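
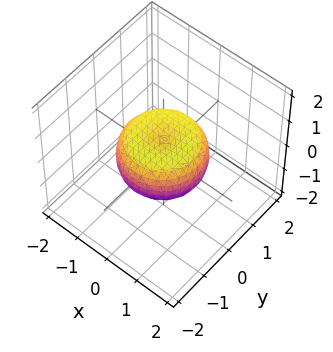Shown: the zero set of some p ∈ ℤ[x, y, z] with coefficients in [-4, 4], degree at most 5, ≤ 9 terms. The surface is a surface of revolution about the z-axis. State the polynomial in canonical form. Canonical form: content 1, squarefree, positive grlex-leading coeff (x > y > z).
2*x^4 + 4*x^2*y^2 + 2*y^4 - 2*x^2 - 2*y^2 + 3*z^2 - 1

(a) Degree: no degree-3 surface has this shape, so deg p = 4.
(b) Symmetry: every cross-section ⟂ z is a circle, so x, y appear only via x² + y².
(c) Observable constraints: a circular section at z = 0 has radius between 1 and 2.
(d) Fitting integer coefficients to these (and the overall shape) gives p.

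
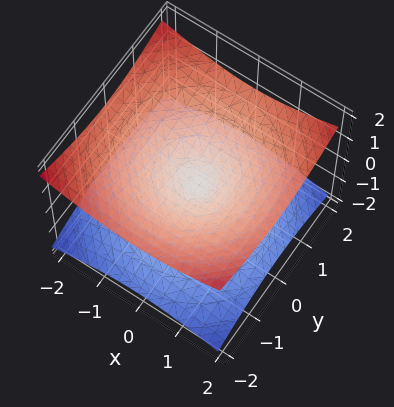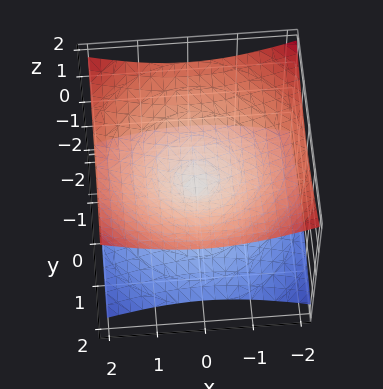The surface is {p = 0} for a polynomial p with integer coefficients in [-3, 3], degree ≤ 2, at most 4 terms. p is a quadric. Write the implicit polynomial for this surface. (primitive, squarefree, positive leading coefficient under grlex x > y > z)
deg p = 2.
Symmetries: mirror symmetry z ↦ −z ⇒ only even powers of z; the surface is invariant under rotation about z: p = q(x² + y², z).
Reading off the gridlines: it crosses the z-axis at the gridline z = 0; it meets the y-axis at y = 0 (among the integer gridlines); it meets the x-axis at x = 0 (among the integer gridlines); a circular section at z = -1 has radius between 1 and 2.
These observations pin down the coefficients.

x^2 + y^2 - 3*z^2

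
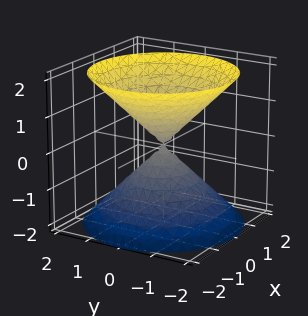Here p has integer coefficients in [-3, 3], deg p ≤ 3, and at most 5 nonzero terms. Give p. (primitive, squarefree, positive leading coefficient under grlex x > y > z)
(a) I count 2 distinct pieces. They look like related sheets of one shape, so recover p as a whole.
(b) Degree: a double cone through the origin; a quadric, so deg p = 2.
(c) Symmetries: the z ↦ −z reflection is a symmetry, so z appears only in even powers; rotational symmetry about the z-axis ⇒ p depends on x, y only through x² + y².
(d) From the visible intercepts: one y-axis crossing is at y = 0; it meets the x-axis at x = 0 (among the integer gridlines); one z-axis crossing is at z = 0.
(e) Solving for integer coefficients yields p as stated.

x^2 + y^2 - z^2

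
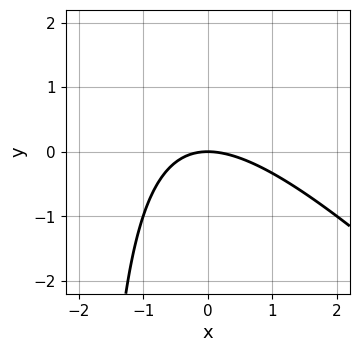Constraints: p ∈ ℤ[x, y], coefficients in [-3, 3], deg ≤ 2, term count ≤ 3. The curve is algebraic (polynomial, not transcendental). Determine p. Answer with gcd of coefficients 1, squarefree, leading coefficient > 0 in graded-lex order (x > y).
1. Degree: a generic line meets the curve in up to 2 points, so deg p = 2.
2. Reading off the gridlines: it crosses the y-axis at the gridline y = 0; it meets the x-axis at x = 0 (among the integer gridlines).
3. These observations pin down the coefficients.

x^2 + x*y + 2*y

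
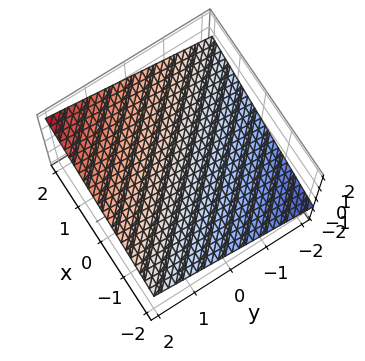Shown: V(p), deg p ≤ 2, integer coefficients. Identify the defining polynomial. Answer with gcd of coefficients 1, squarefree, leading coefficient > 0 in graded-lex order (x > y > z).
x + y - 3*z + 2

First, the degree is 1 — every cross-section is a straight line — this is a plane.
Next, reading off the gridlines: it crosses the y-axis at the gridline y = -2; one x-axis crossing is at x = -2.
Finally, putting this together gives p.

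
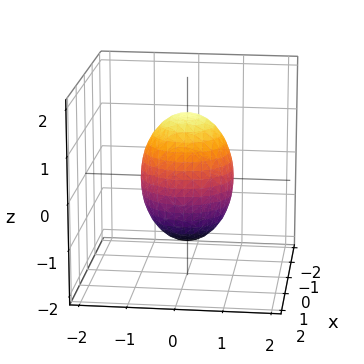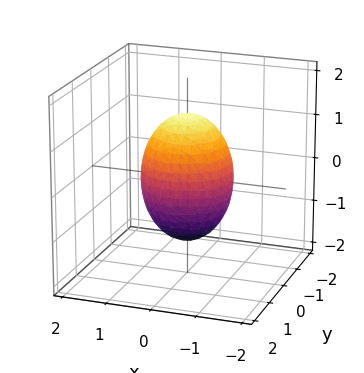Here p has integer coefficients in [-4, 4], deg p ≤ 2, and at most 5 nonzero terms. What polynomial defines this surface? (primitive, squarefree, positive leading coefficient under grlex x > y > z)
Degree: a closed, bounded, convex surface; a quadric, so deg p = 2.
By symmetry, the z-axis is an axis of rotation, so x and y enter only as x² + y²; it's symmetric under z → −z, forcing even powers of z.
Observable constraints: the y-axis gridline crossings are at y ∈ {-1, 1}; among the integer gridlines, it crosses the x-axis at x ∈ {-1, 1}.
Together with the visible shape, these determine p as stated.

2*x^2 + 2*y^2 + z^2 - 2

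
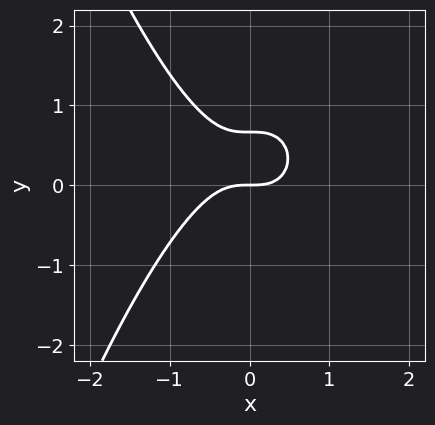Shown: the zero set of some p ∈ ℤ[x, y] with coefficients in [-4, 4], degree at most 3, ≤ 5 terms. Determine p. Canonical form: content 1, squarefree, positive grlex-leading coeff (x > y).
3*x^3 + 3*y^2 - 2*y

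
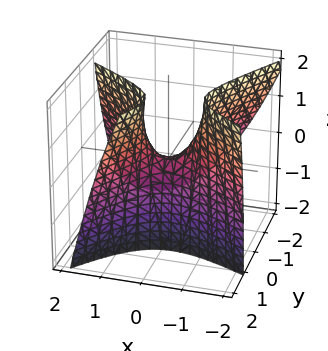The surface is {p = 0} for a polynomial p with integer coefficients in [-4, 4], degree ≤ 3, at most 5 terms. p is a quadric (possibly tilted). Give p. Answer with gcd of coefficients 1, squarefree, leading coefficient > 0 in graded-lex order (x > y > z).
(a) deg p = 2. No degree-1 surface has this shape.
(b) From the axis intercepts and sections: it crosses the x-axis at the gridline x = 0; it crosses the z-axis at the gridline z = 0; one y-axis crossing is at y = 0.
(c) Matching integer coefficients to the picture gives p.

3*x^2 + 3*x*y - 3*y^2 + 3*y*z - 2*z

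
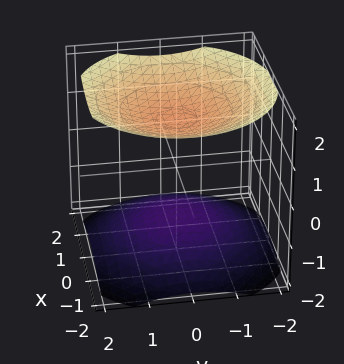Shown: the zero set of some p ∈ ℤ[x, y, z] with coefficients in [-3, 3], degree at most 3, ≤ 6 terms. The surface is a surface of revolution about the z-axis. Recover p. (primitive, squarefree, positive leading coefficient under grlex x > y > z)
1. I count 2 distinct pieces. Treating them together as one polynomial.
2. deg p = 2. The shape is more complex than any degree-1 surface.
3. Symmetries: rotational symmetry about the z-axis ⇒ p depends on x, y only through x² + y².
4. Checking where it meets the axes: no y-intercept at any integer in the box; no x-intercept at any integer in the box.
5. Solving for integer coefficients yields p as stated.

x^2 + y^2 - 2*z^2 + 3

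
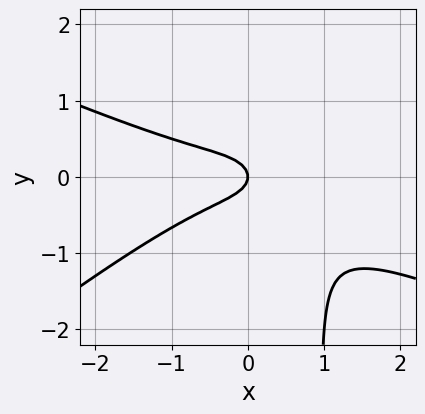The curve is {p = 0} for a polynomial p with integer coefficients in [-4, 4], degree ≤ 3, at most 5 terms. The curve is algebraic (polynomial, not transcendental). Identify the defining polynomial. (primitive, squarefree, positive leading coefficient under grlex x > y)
deg p = 3. A generic line meets the curve in up to 3 points.
Against the integer gridlines: one x-axis crossing is at x = 0; one y-axis crossing is at y = 0.
Putting this together gives p.

x^3 + x^2*y - 3*x*y^2 + 3*y^2 + x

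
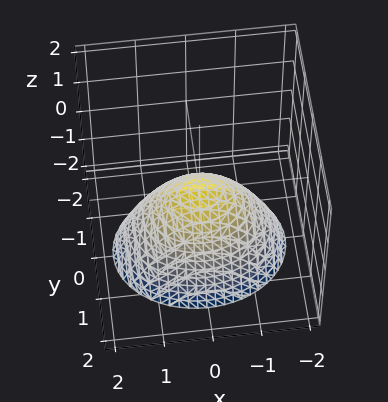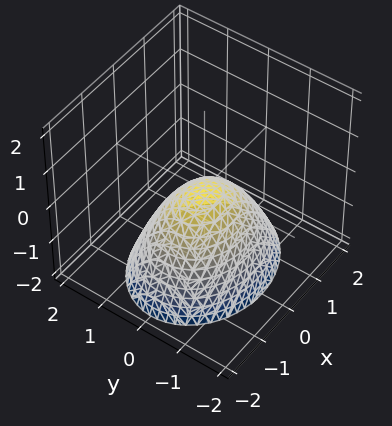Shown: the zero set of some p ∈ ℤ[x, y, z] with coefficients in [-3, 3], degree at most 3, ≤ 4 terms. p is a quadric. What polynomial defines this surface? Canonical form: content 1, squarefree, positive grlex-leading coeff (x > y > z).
2*x^2 + 3*y^2 + 3*z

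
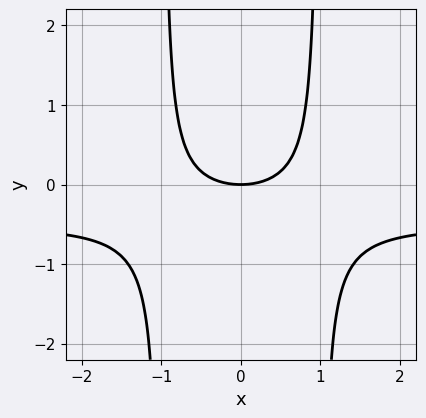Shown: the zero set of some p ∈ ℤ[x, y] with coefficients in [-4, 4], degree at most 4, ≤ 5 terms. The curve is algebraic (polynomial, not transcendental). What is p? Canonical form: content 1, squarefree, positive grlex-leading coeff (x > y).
Degree: a generic line meets the curve in up to 3 points, so deg p = 3.
Symmetries: it's symmetric under x → −x, forcing even powers of x.
Observable constraints: one x-axis crossing is at x = 0; it meets the y-axis at y = 0 (among the integer gridlines).
Together with the visible shape, these determine p as stated.

2*x^2*y + x^2 - 2*y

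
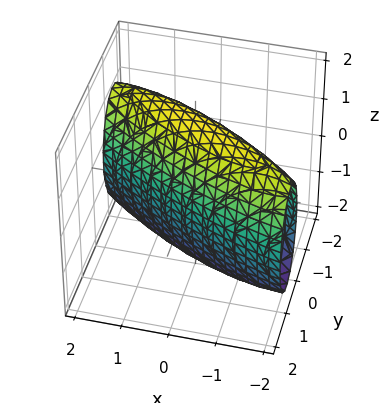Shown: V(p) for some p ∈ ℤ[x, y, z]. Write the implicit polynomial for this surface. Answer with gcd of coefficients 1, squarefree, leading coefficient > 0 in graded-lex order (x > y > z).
1. Degree: a generic line meets the surface in up to 2 points, so deg p = 2.
2. Against the integer gridlines: the y-axis gridline crossings are at y ∈ {-1, 1}.
3. These observations pin down the coefficients.

x^2 + 3*x*y + 3*y^2 + z^2 - 3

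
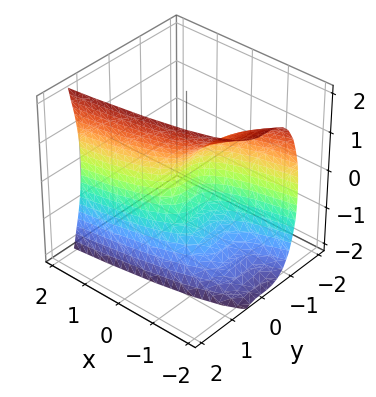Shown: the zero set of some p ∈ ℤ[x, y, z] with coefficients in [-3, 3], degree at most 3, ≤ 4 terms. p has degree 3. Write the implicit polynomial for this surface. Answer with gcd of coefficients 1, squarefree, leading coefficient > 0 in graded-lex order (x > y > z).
3*y^3 - z^2 - 2*x

(a) The degree is 3 — no degree-2 surface has this shape.
(b) Against the integer gridlines: it meets the x-axis at x = 0 (among the integer gridlines); one y-axis crossing is at y = 0.
(c) Matching integer coefficients to the picture gives p.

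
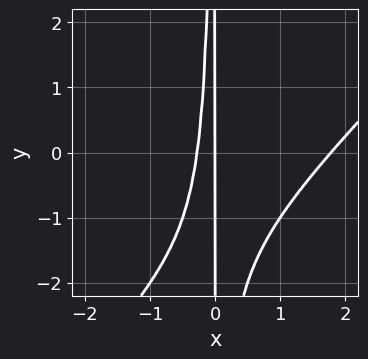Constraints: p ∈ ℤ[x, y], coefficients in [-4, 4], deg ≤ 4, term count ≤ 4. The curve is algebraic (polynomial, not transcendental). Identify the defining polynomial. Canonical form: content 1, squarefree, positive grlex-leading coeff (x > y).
2*x^3 - 2*x^2*y - 3*x^2 - x

1. Degree: a generic line meets the curve in up to 3 points, so deg p = 3.
2. Checking where it meets the axes: it meets the x-axis at x = 0 (among the integer gridlines); every point of the y-axis in the box is on the curve.
3. Solving for integer coefficients yields p as stated.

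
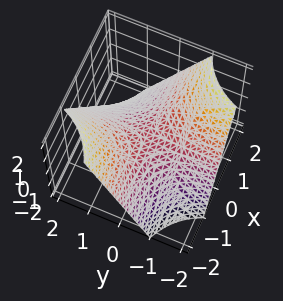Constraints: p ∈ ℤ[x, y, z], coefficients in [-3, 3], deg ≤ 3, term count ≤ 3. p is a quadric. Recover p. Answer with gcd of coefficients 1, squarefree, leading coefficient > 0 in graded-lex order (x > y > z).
x*y + z

First, deg p = 2.
Next, from the axis intercepts and sections: every point of the x-axis in the box is on the surface; the visible y-axis segment lies entirely on the surface.
Finally, the integer polynomial consistent with all of this is the stated p.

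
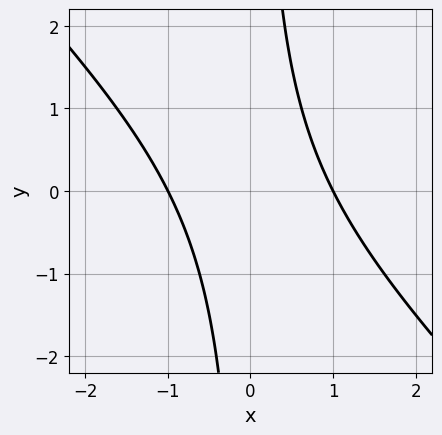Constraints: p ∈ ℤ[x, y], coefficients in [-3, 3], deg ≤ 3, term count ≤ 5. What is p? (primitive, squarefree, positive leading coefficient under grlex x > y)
x^2 + x*y - 1

deg p = 2.
From the axis intercepts and sections: among the integer gridlines, it crosses the x-axis at x ∈ {-1, 1}; it misses every integer gridline on the y-axis.
Together with the visible shape, these determine p as stated.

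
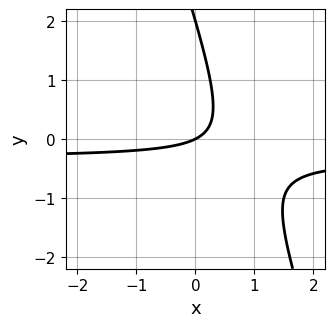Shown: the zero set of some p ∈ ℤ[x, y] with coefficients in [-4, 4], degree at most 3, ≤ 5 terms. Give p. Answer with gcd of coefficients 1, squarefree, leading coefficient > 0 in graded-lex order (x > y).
3*x*y + y^2 + x - 2*y

(a) Degree: a generic line meets the curve in up to 2 points, so deg p = 2.
(b) Reading off the gridlines: it crosses the x-axis at the gridline x = 0; among the integer gridlines, it crosses the y-axis at y ∈ {0, 2}.
(c) Solving for integer coefficients yields p as stated.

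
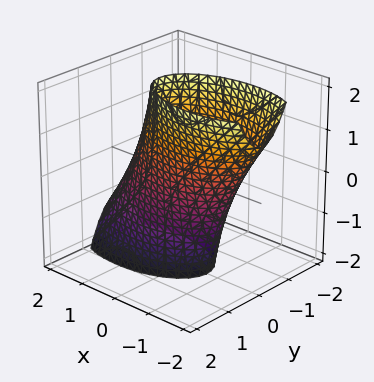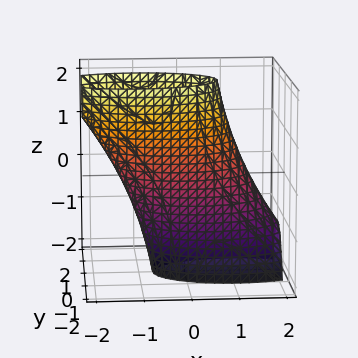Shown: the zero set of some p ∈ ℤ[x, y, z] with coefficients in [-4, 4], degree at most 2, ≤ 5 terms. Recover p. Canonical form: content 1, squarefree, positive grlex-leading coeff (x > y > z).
First, the degree is 2 — a generic line meets the surface in up to 2 points.
Then, checking where it meets the axes: no z-intercept at any integer in the box.
Finally, solving for integer coefficients yields p as stated.

x^2 + x*z + 3*y^2 - 2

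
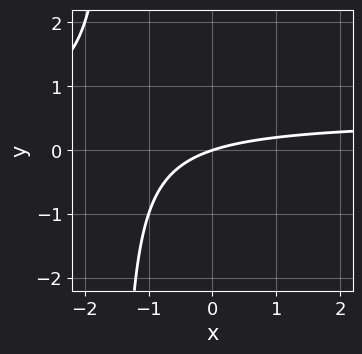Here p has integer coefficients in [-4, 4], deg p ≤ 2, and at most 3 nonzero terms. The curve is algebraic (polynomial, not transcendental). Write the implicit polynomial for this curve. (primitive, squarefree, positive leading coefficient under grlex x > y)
(a) Degree: the shape is more complex than any degree-1 curve, so deg p = 2.
(b) Observable constraints: it meets the y-axis at y = 0 (among the integer gridlines); one x-axis crossing is at x = 0.
(c) These observations pin down the coefficients.

2*x*y - x + 3*y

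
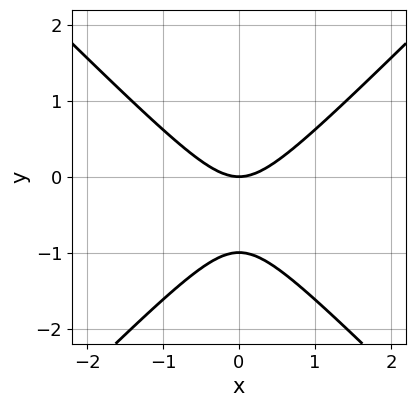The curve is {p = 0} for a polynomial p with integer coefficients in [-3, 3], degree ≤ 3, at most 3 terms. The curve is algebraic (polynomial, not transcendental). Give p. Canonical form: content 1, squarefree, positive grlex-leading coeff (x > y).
x^2 - y^2 - y

(a) The degree is 2 — a generic line meets the curve in up to 2 points.
(b) Symmetries: it's symmetric under x → −x, forcing even powers of x.
(c) Observable constraints: the y-axis gridline crossings are at y ∈ {-1, 0}; it crosses the x-axis at the gridline x = 0.
(d) Fitting integer coefficients to these (and the overall shape) gives p.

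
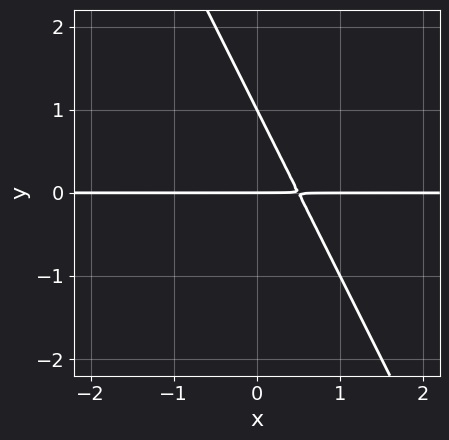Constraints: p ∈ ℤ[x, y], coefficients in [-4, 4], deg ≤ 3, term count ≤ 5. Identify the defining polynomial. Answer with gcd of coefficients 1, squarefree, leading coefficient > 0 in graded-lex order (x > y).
2*x*y + y^2 - y

Degree: no degree-1 curve has this shape, so deg p = 2.
Checking where it meets the axes: among the integer gridlines, it crosses the y-axis at y ∈ {0, 1}; every point of the x-axis in the box is on the curve.
Putting this together gives p.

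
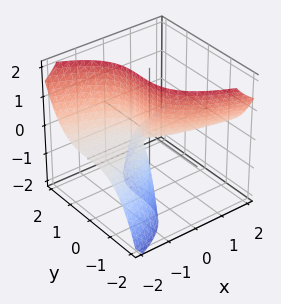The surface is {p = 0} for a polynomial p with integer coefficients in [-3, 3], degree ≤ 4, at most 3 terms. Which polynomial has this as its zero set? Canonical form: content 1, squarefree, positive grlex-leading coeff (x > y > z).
y^3 + 3*x*z + z

Degree: no degree-2 surface has this shape, so deg p = 3.
Observable constraints: every point of the x-axis in the box is on the surface; it crosses the y-axis at the gridline y = 0.
Matching integer coefficients to the picture gives p.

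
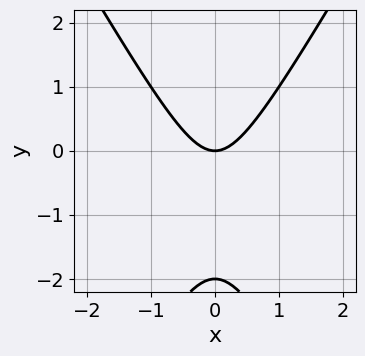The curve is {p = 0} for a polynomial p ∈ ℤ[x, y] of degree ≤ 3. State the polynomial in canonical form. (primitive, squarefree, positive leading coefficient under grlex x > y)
3*x^2 - y^2 - 2*y

1. The degree is 2 — the shape is more complex than any degree-1 curve.
2. Symmetries: the x ↦ −x reflection is a symmetry, so x appears only in even powers.
3. Against the integer gridlines: the y-axis gridline crossings are at y ∈ {-2, 0}; it meets the x-axis at x = 0 (among the integer gridlines).
4. The integer polynomial consistent with all of this is the stated p.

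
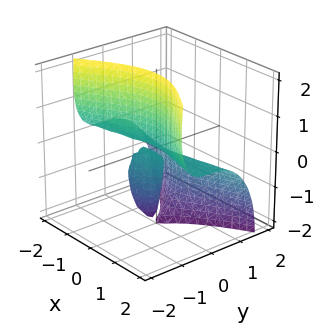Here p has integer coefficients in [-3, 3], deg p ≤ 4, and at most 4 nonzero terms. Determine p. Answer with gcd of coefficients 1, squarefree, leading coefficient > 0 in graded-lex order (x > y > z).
x^2*z + 2*y^3 + y*z^2 + 2*y*z

First, the picture has 2 separate pieces. Treating them together as one polynomial.
Next, deg p = 3. A generic line meets the surface in up to 3 points.
Then, checking where it meets the axes: it crosses the y-axis at the gridline y = 0; every point of the x-axis in the box is on the surface; every point of the z-axis in the box is on the surface.
Finally, the integer polynomial consistent with all of this is the stated p.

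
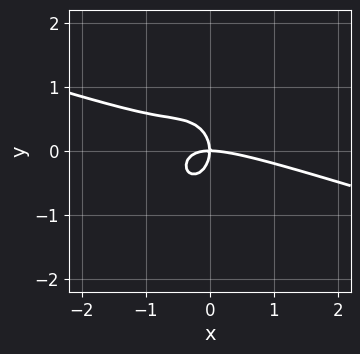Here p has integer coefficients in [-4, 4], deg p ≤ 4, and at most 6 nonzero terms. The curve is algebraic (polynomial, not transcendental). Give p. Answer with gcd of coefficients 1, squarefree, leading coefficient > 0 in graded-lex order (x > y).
Degree: no degree-2 curve has this shape, so deg p = 3.
Against the integer gridlines: it meets the y-axis at y = 0 (among the integer gridlines); it meets the x-axis at x = 0 (among the integer gridlines).
The integer polynomial consistent with all of this is the stated p.

x^3 + 3*x^2*y + 2*y^3 + 2*x*y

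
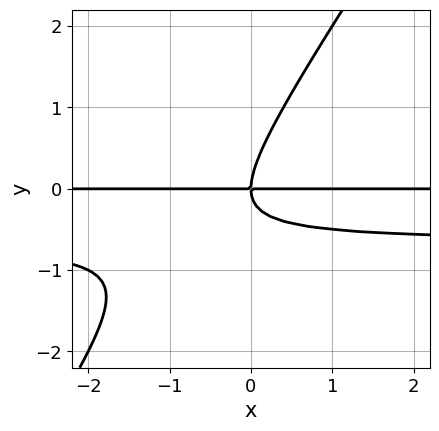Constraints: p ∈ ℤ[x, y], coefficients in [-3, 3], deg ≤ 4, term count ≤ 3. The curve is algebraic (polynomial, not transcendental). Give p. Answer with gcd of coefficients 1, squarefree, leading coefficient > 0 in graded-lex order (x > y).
3*x*y^2 - 2*y^3 + 2*x*y

First, degree: the shape is more complex than any degree-2 curve, so deg p = 3.
Next, from the visible intercepts: every point of the x-axis in the box is on the curve; one y-axis crossing is at y = 0.
Finally, fitting integer coefficients to these (and the overall shape) gives p.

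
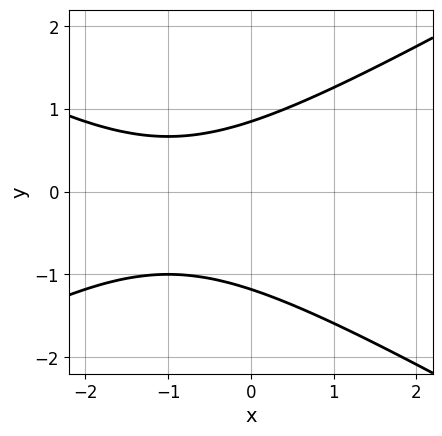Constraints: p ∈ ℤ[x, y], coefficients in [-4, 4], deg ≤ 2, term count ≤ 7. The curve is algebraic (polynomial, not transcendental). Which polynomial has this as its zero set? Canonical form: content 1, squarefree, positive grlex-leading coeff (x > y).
1. Degree: a generic line meets the curve in up to 2 points, so deg p = 2.
2. From the visible intercepts: the curve avoids every integer x-axis point in the box.
3. Matching integer coefficients to the picture gives p.

x^2 - 3*y^2 + 2*x - y + 3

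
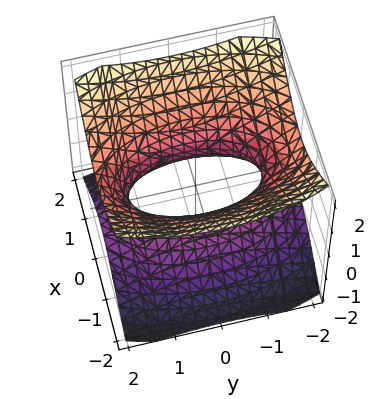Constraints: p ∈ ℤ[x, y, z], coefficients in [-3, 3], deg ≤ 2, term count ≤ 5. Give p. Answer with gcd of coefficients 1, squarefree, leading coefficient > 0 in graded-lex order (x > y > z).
Degree: one connected sheet with a waist; a quadric, so deg p = 2.
Symmetries: it's symmetric under z → −z, forcing even powers of z; it's symmetric under x → −x, forcing even powers of x; the y ↦ −y reflection is a symmetry, so y appears only in even powers.
From the visible intercepts: no z-intercept at any integer in the box.
Fitting integer coefficients to these (and the overall shape) gives p.

3*x^2 + y^2 - 3*z^2 - 2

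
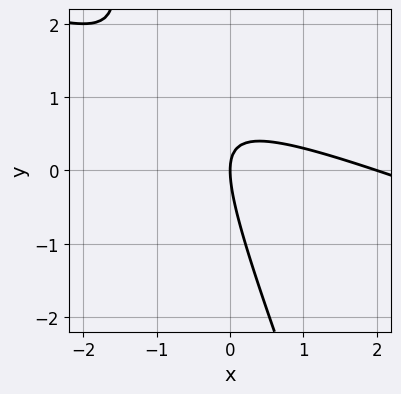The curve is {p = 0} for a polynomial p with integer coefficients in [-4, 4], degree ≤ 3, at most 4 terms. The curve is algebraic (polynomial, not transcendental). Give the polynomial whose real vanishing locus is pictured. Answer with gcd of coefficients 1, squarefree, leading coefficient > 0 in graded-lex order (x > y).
x^2 + 3*x*y + y^2 - 2*x

First, deg p = 2. The shape is more complex than any degree-1 curve.
Then, checking where it meets the axes: the x-axis gridline crossings are at x ∈ {0, 2}; it crosses the y-axis at the gridline y = 0.
Finally, together with the visible shape, these determine p as stated.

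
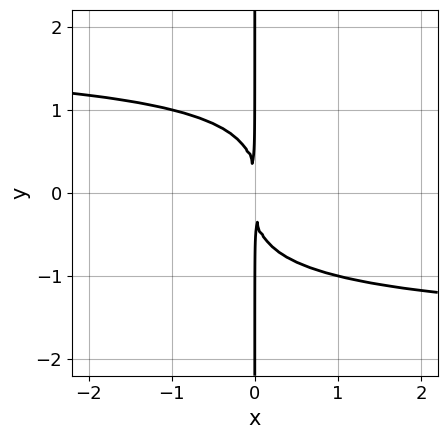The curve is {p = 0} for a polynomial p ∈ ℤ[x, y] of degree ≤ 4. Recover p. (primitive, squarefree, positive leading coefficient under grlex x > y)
x^2*y^2 - 2*x*y^3 - 3*x^2

(a) deg p = 4.
(b) Checking where it meets the axes: every point of the y-axis in the box is on the curve.
(c) These observations pin down the coefficients.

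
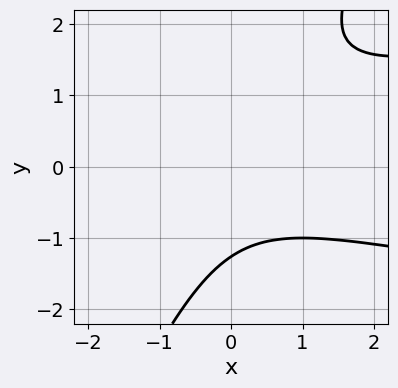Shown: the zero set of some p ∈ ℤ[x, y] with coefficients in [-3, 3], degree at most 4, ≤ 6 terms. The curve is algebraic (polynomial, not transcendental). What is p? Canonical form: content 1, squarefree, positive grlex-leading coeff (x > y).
2*x*y^2 - y^3 - x^2 - 2

1. Degree: no degree-2 curve has this shape, so deg p = 3.
2. Checking where it meets the axes: no x-intercept at any integer in the box.
3. Putting this together gives p.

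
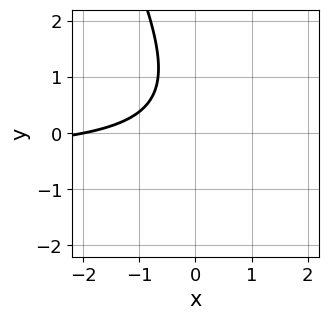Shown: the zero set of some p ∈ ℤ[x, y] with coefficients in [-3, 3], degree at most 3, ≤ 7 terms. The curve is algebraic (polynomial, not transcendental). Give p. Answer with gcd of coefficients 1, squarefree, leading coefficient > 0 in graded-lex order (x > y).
2*x*y + y^2 + x - y + 2

1. deg p = 2. No degree-1 curve has this shape.
2. Observable constraints: it meets the x-axis at x = -2 (among the integer gridlines); no y-intercept at any integer in the box.
3. Solving for integer coefficients yields p as stated.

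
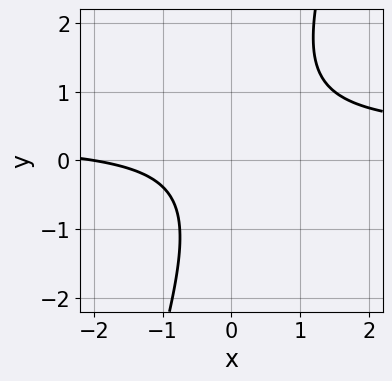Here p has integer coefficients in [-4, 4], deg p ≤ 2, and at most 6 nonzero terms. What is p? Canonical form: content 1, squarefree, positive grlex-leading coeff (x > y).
(a) deg p = 2. No degree-1 curve has this shape.
(b) From the axis intercepts and sections: the curve avoids every integer y-axis point in the box; it crosses the x-axis at the gridline x = -2.
(c) Together with the visible shape, these determine p as stated.

3*x*y - y^2 - x - 2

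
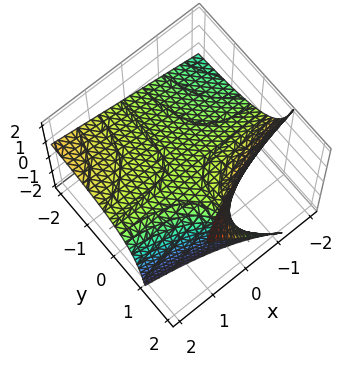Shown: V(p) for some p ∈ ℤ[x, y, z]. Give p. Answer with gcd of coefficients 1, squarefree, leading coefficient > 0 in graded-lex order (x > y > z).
x*y - 2*y*z + 3*z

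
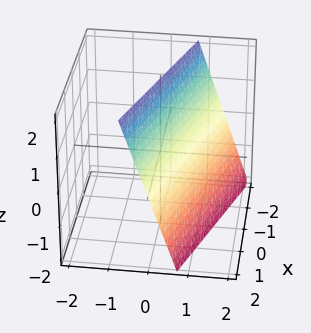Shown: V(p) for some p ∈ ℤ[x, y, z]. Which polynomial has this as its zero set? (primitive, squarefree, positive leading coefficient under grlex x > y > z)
(a) Degree: the surface is flat (a plane), so deg p = 1.
(b) Observable constraints: it meets the z-axis at z = 2 (among the integer gridlines); it crosses the x-axis at the gridline x = 2.
(c) Assembling these constraints gives the stated polynomial.

x + 3*y + z - 2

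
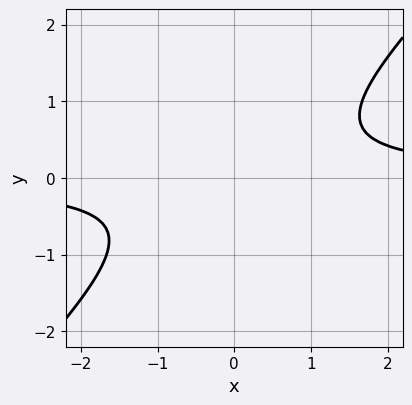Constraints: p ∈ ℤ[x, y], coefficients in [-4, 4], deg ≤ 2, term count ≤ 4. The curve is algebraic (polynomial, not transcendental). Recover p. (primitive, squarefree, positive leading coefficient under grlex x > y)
3*x*y - 3*y^2 - 2

Degree: a generic line meets the curve in up to 2 points, so deg p = 2.
From the visible intercepts: it misses every integer gridline on the y-axis; the curve avoids every integer x-axis point in the box.
Putting this together gives p.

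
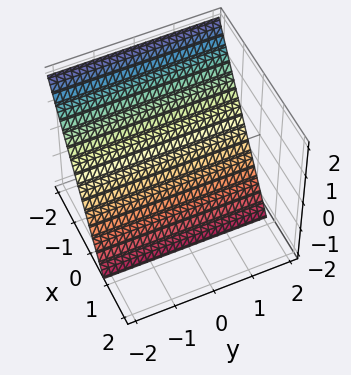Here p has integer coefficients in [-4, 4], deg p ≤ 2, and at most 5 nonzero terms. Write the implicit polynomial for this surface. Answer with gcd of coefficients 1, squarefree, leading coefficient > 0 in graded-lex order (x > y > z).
1. Degree: the surface is flat (a plane), so deg p = 1.
2. Reading off the gridlines: one z-axis crossing is at z = -1; it misses every integer gridline on the y-axis.
3. Matching integer coefficients to the picture gives p.

3*x + 2*z + 2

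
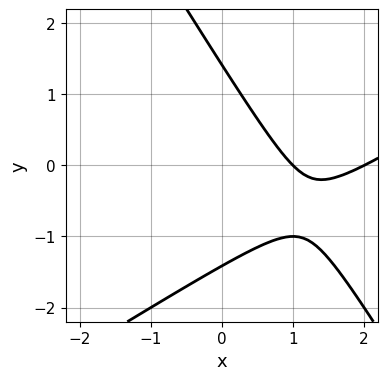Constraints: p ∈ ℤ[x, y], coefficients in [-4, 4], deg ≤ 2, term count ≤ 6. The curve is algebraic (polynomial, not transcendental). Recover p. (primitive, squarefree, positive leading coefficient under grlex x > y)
x^2 - x*y - y^2 - 3*x + 2

(a) The degree is 2 — a generic line meets the curve in up to 2 points.
(b) From the visible intercepts: among the integer gridlines, it crosses the x-axis at x ∈ {1, 2}.
(c) These observations pin down the coefficients.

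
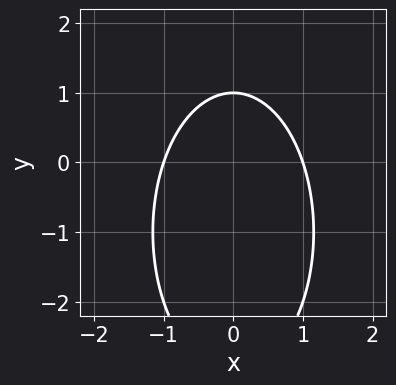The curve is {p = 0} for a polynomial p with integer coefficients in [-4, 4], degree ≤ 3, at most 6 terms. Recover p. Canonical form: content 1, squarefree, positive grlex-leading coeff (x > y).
3*x^2 + y^2 + 2*y - 3

deg p = 2. No degree-1 curve has this shape.
Symmetries: it's symmetric under x → −x, forcing even powers of x.
Reading off the gridlines: it meets the y-axis at y = 1 (among the integer gridlines); among the integer gridlines, it crosses the x-axis at x ∈ {-1, 1}.
Putting this together gives p.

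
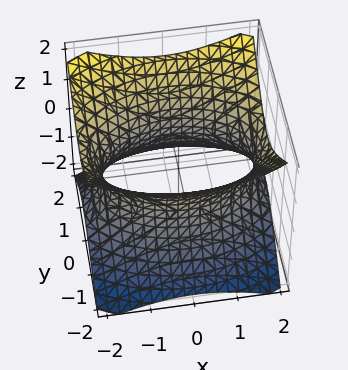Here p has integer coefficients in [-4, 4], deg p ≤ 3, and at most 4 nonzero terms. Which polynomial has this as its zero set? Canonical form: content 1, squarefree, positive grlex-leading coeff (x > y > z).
x^2 + 2*y^2 - 2*z^2 - 3

First, deg p = 2. One connected sheet with a waist; a quadric.
Then, symmetries: mirror symmetry y ↦ −y ⇒ only even powers of y; the x ↦ −x reflection is a symmetry, so x appears only in even powers; it's symmetric under z → −z, forcing even powers of z.
Then, from the axis intercepts and sections: no z-intercept at any integer in the box.
Finally, the integer polynomial consistent with all of this is the stated p.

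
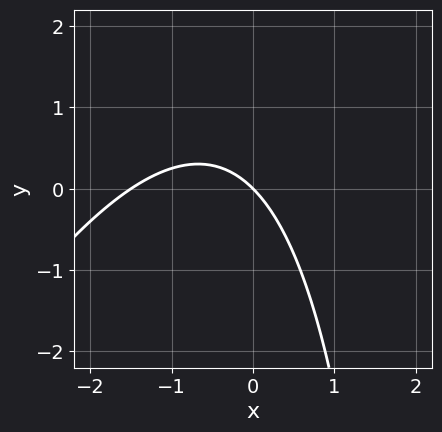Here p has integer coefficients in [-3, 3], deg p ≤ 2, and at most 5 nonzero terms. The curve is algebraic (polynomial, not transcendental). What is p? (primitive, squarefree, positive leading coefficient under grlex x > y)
(a) The degree is 2 — a generic line meets the curve in up to 2 points.
(b) Checking where it meets the axes: one x-axis crossing is at x = 0; one y-axis crossing is at y = 0.
(c) Putting this together gives p.

2*x^2 - x*y + 3*x + 3*y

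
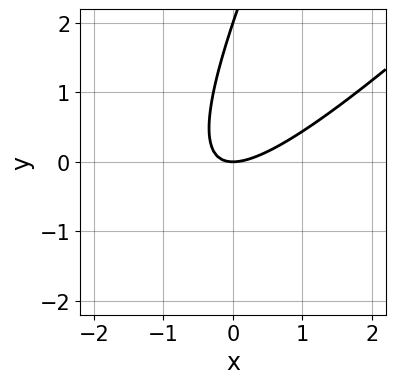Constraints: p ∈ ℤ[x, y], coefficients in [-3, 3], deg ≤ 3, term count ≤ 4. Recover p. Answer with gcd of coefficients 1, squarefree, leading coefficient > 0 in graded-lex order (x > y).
2*x^2 - 3*x*y + y^2 - 2*y

The degree is 2 — a generic line meets the curve in up to 2 points.
Checking where it meets the axes: it meets the x-axis at x = 0 (among the integer gridlines); the y-axis gridline crossings are at y ∈ {0, 2}.
Putting this together gives p.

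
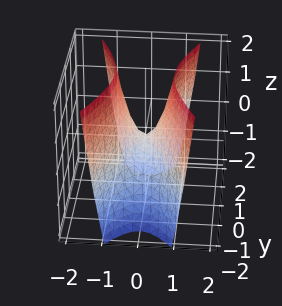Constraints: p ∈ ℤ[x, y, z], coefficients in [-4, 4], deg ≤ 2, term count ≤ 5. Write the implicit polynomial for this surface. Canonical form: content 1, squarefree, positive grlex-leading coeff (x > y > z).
3*x^2 - y^2 - z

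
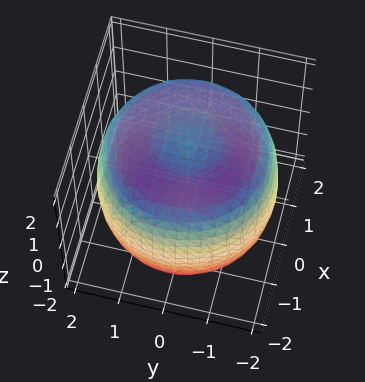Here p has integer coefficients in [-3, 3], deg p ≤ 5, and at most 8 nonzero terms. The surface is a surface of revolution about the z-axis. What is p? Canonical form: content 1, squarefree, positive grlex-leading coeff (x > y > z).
1. Degree: the shape is more complex than any degree-3 surface, so deg p = 4.
2. Symmetries: rotational symmetry about the z-axis ⇒ p depends on x, y only through x² + y².
3. Checking where it meets the axes: a circular section at z = 0 has radius between 1 and 2.
4. Together with the visible shape, these determine p as stated.

x^4 + 2*x^2*y^2 + y^4 - 3*x^2 - 3*y^2 + 2*z^2 - 3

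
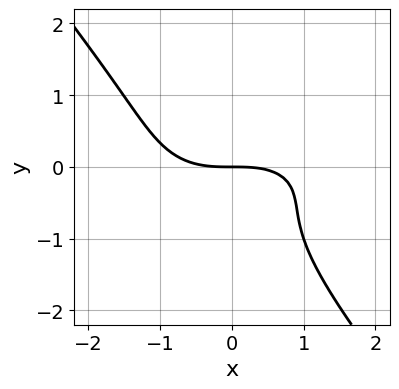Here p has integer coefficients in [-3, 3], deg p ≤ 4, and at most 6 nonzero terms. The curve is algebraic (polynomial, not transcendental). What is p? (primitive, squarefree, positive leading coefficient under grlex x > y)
1. The degree is 3 — the shape is more complex than any degree-2 curve.
2. Reading off the gridlines: it crosses the y-axis at the gridline y = 0; it meets the x-axis at x = 0 (among the integer gridlines).
3. Together with the visible shape, these determine p as stated.

x^3 + 3*x*y^2 + 3*y^3 + 2*y^2 + 3*y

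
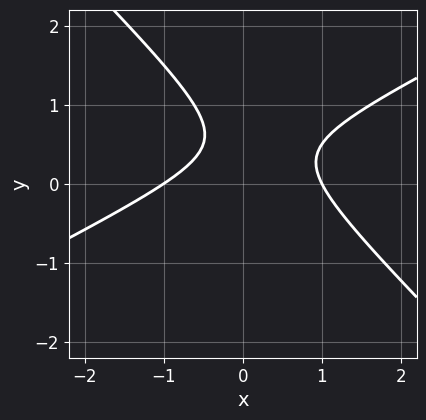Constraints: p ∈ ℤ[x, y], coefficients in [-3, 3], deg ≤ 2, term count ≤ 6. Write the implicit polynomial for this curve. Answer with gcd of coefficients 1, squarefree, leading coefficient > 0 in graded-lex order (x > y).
x^2 - x*y - 2*y^2 + 2*y - 1

deg p = 2. A generic line meets the curve in up to 2 points.
Against the integer gridlines: among the integer gridlines, it crosses the x-axis at x ∈ {-1, 1}; it misses every integer gridline on the y-axis.
Matching integer coefficients to the picture gives p.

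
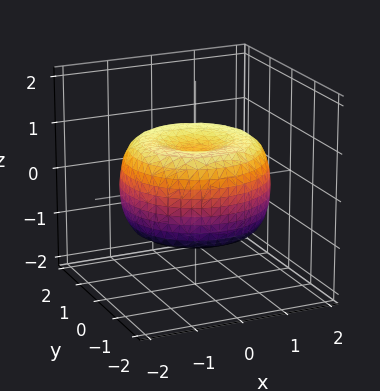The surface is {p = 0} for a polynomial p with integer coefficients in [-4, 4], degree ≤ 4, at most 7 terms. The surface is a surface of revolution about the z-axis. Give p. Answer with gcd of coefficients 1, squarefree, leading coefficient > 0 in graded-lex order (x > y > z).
x^4 + 2*x^2*y^2 + y^4 - 2*x^2 - 2*y^2 + 2*z^2 - 1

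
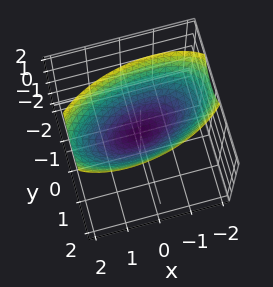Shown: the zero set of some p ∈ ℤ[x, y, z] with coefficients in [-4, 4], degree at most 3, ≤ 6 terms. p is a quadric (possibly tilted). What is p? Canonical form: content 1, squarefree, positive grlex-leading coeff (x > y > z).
First, degree: the shape is more complex than any degree-1 surface, so deg p = 2.
Then, from the visible intercepts: it crosses the y-axis at the gridline y = 0; one z-axis crossing is at z = 0; it meets the x-axis at x = 0 (among the integer gridlines).
Finally, these observations pin down the coefficients.

x^2 - x*y + 3*y^2 - 3*z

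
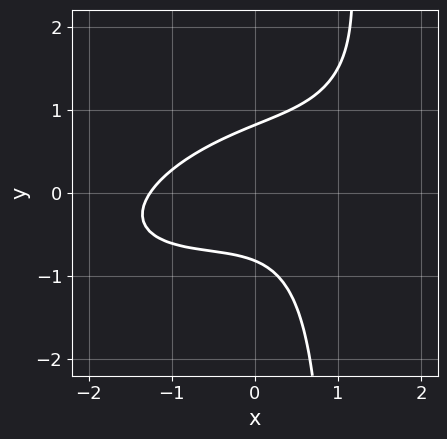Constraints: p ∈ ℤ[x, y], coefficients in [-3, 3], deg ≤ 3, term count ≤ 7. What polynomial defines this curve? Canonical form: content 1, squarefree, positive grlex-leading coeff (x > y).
First, deg p = 3.
Finally, putting this together gives p.

x^3 - 2*x^2*y + 3*x*y^2 - 3*y^2 + 2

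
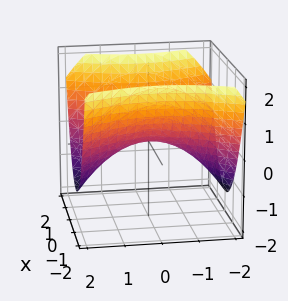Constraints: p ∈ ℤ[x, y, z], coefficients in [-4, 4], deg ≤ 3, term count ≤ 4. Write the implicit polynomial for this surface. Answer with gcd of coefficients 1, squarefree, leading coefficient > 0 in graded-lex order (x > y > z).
1. deg p = 2. A hyperbolic paraboloid; a quadric.
2. Symmetries: the x ↦ −x reflection is a symmetry, so x appears only in even powers; the y ↦ −y reflection is a symmetry, so y appears only in even powers.
3. Reading off the gridlines: it crosses the y-axis at the gridline y = 0; it meets the x-axis at x = 0 (among the integer gridlines).
4. These observations pin down the coefficients.

2*x^2 - y^2 - 3*z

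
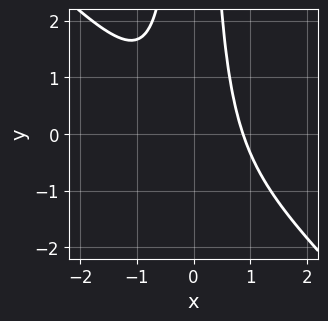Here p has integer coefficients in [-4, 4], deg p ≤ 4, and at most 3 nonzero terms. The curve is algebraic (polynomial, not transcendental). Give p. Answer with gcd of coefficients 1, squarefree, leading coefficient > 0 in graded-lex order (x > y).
3*x^3 + 3*x^2*y - 2

(a) The degree is 3 — the shape is more complex than any degree-2 curve.
(b) From the visible intercepts: no y-intercept at any integer in the box.
(c) Fitting integer coefficients to these (and the overall shape) gives p.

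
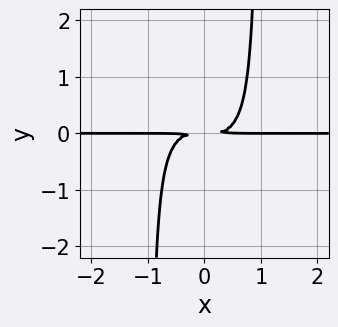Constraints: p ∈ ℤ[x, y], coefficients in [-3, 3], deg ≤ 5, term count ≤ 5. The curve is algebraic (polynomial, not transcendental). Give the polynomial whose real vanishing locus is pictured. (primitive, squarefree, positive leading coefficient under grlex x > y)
First, deg p = 4.
Next, reading off the gridlines: the visible x-axis segment lies entirely on the curve.
Finally, assembling these constraints gives the stated polynomial.

x^3*y + x^2*y^2 - y^2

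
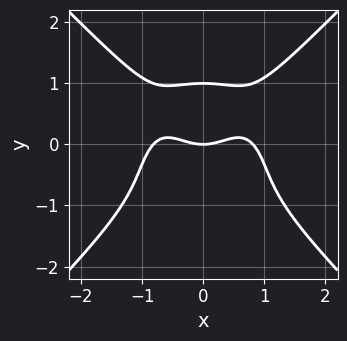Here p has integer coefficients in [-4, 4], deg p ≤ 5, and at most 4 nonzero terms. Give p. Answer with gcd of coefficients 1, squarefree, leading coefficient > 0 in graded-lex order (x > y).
3*x^4 - 3*y^4 - 2*x^2 + 3*y

First, deg p = 4. The shape is more complex than any degree-3 curve.
Then, symmetries: the x ↦ −x reflection is a symmetry, so x appears only in even powers.
Then, from the visible intercepts: the y-axis gridline crossings are at y ∈ {0, 1}; it meets the x-axis at x = 0 (among the integer gridlines).
Finally, fitting integer coefficients to these (and the overall shape) gives p.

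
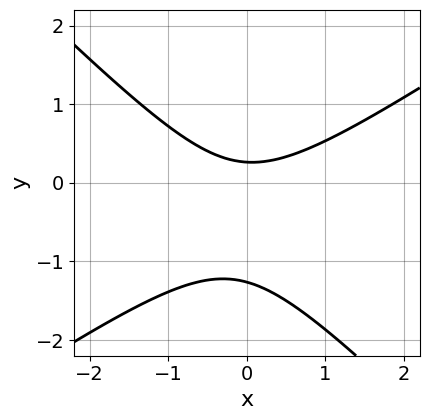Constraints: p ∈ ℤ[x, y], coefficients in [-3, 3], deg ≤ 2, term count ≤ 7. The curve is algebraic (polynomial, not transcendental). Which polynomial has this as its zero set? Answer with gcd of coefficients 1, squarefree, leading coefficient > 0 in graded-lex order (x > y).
The degree is 2 — a generic line meets the curve in up to 2 points.
Against the integer gridlines: no x-intercept at any integer in the box.
Solving for integer coefficients yields p as stated.

2*x^2 - x*y - 3*y^2 - 3*y + 1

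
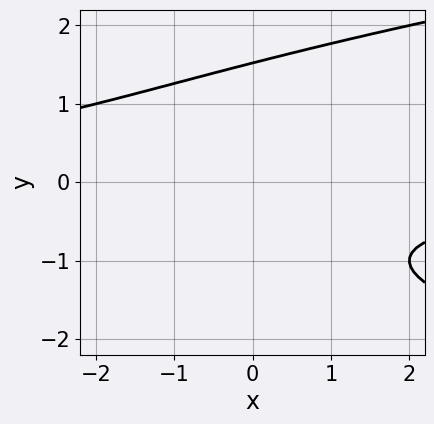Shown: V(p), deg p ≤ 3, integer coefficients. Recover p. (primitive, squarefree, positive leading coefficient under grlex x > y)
y^3 - x*y - y - 2

deg p = 3. No degree-2 curve has this shape.
Observable constraints: the curve avoids every integer x-axis point in the box.
Matching integer coefficients to the picture gives p.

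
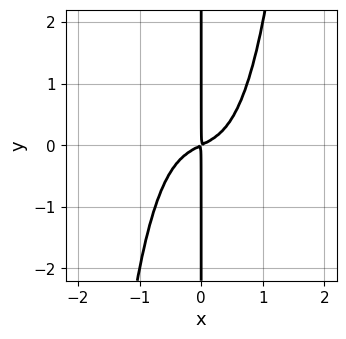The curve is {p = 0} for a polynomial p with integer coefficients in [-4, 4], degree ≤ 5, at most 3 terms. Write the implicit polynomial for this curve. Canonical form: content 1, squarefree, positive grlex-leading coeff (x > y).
3*x^4 + x^2 - 2*x*y

1. The degree is 4 — a generic line meets the curve in up to 4 points.
2. From the visible intercepts: every point of the y-axis in the box is on the curve.
3. Fitting integer coefficients to these (and the overall shape) gives p.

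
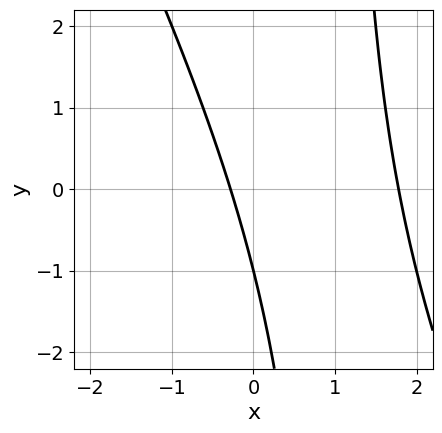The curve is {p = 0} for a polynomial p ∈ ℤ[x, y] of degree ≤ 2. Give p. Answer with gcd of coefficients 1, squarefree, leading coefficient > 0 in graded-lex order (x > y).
First, degree: no degree-1 curve has this shape, so deg p = 2.
Next, from the axis intercepts and sections: it meets the y-axis at y = -1 (among the integer gridlines).
Finally, matching integer coefficients to the picture gives p.

2*x^2 + x*y - 3*x - y - 1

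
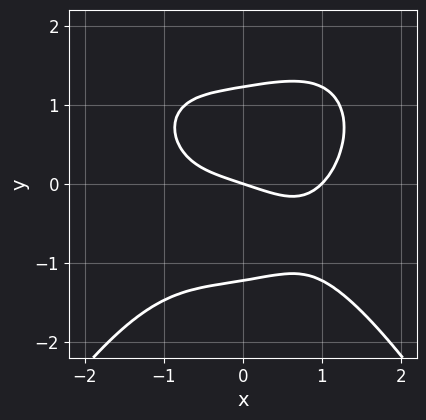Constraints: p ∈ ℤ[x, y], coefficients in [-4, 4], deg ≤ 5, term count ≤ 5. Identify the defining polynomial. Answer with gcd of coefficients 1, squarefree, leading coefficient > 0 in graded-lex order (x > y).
x^4 + 2*y^3 - x - 3*y

1. deg p = 4.
2. From the visible intercepts: one y-axis crossing is at y = 0; among the integer gridlines, it crosses the x-axis at x ∈ {0, 1}.
3. Matching integer coefficients to the picture gives p.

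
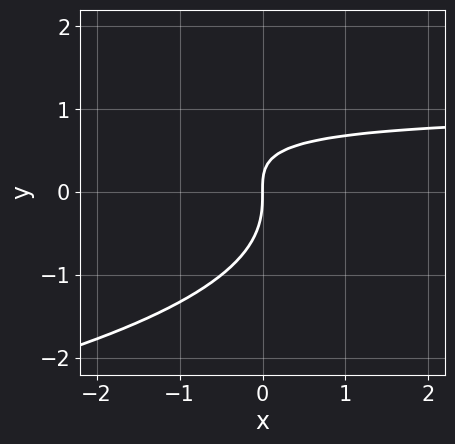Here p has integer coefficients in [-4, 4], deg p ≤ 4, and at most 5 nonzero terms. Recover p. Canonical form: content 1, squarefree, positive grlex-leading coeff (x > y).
(a) deg p = 3. A generic line meets the curve in up to 3 points.
(b) Observable constraints: one y-axis crossing is at y = 0; it crosses the x-axis at the gridline x = 0.
(c) Matching integer coefficients to the picture gives p.

y^3 + x*y - x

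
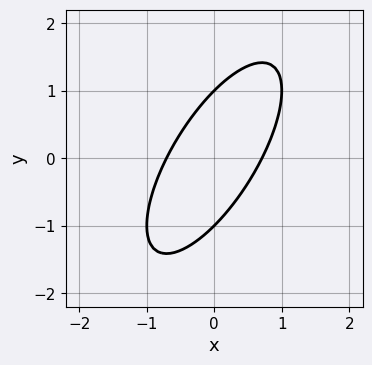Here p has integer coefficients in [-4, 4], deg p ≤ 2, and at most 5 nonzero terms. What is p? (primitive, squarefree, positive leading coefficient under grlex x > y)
2*x^2 - 2*x*y + y^2 - 1

1. deg p = 2. The shape is more complex than any degree-1 curve.
2. Checking where it meets the axes: the y-axis gridline crossings are at y ∈ {-1, 1}.
3. Putting this together gives p.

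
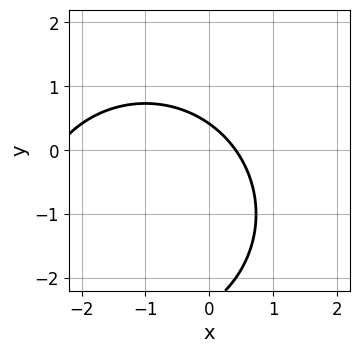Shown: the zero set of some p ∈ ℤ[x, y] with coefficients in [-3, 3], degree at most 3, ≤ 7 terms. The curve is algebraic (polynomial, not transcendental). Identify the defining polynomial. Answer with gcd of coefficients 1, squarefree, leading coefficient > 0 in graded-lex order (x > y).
First, degree: the shape is more complex than any degree-1 curve, so deg p = 2.
Finally, putting this together gives p.

x^2 + y^2 + 2*x + 2*y - 1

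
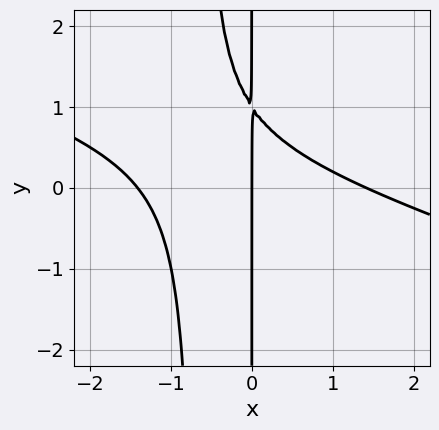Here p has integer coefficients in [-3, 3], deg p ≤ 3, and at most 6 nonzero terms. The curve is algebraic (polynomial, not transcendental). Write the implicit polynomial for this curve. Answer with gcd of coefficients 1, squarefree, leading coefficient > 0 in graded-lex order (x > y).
x^3 + 3*x^2*y + 2*x*y - 2*x

(a) The degree is 3 — a generic line meets the curve in up to 3 points.
(b) Against the integer gridlines: every point of the y-axis in the box is on the curve; it crosses the x-axis at the gridline x = 0.
(c) The integer polynomial consistent with all of this is the stated p.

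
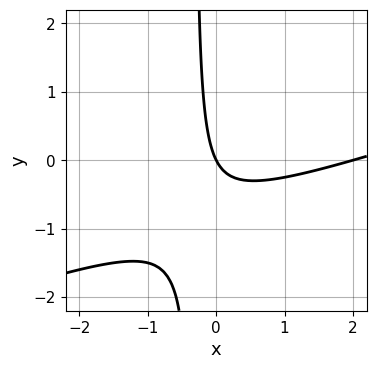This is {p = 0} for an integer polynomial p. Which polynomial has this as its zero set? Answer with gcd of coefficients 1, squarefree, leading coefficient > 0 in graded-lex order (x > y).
x^2 - 3*x*y - 2*x - y

1. deg p = 2.
2. Checking where it meets the axes: among the integer gridlines, it crosses the x-axis at x ∈ {0, 2}; it crosses the y-axis at the gridline y = 0.
3. Matching integer coefficients to the picture gives p.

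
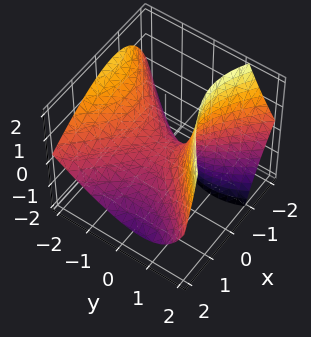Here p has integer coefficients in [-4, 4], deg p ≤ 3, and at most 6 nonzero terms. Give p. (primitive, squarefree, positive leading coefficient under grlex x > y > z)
2*x^2 + 2*x*z - 2*y^2 - 2*y*z + 3*z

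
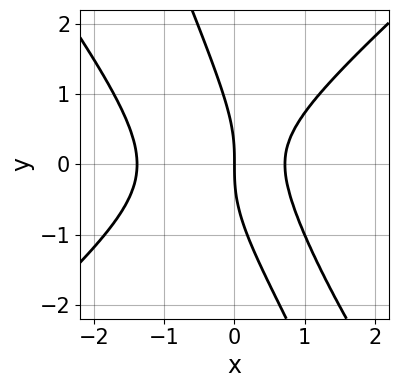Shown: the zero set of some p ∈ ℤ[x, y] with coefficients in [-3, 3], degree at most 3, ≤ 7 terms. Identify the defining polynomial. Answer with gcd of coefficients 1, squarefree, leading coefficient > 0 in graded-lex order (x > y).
1. deg p = 3. The shape is more complex than any degree-2 curve.
2. From the axis intercepts and sections: one y-axis crossing is at y = 0; it meets the x-axis at x = 0 (among the integer gridlines).
3. Solving for integer coefficients yields p as stated.

3*x^3 - 3*x*y^2 - y^3 + 2*x^2 - 3*x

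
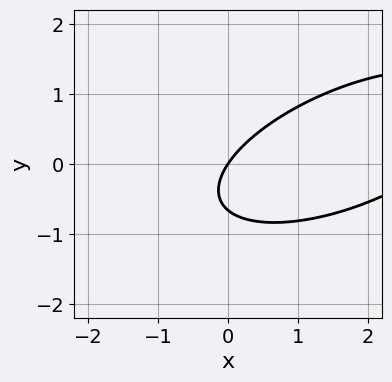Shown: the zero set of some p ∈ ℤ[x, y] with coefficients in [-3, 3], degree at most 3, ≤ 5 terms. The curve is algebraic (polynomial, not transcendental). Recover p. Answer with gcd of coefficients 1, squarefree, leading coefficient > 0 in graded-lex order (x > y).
x^2 - 2*x*y + 3*y^2 - 3*x + 2*y

1. Degree: the shape is more complex than any degree-1 curve, so deg p = 2.
2. Reading off the gridlines: it meets the x-axis at x = 0 (among the integer gridlines); it meets the y-axis at y = 0 (among the integer gridlines).
3. Putting this together gives p.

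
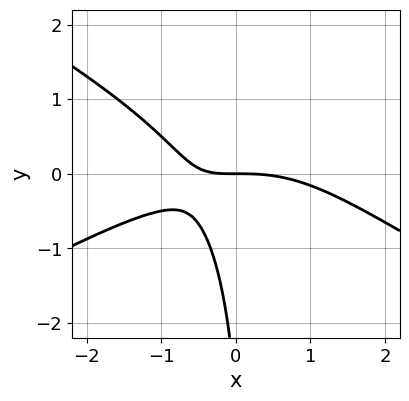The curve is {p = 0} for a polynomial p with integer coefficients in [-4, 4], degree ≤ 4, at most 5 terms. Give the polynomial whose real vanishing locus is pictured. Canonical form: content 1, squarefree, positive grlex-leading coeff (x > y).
x^3 - 3*x*y^2 + 3*x*y + y^2 + 3*y

(a) deg p = 3. The shape is more complex than any degree-2 curve.
(b) From the axis intercepts and sections: one x-axis crossing is at x = 0; it meets the y-axis at y = 0 (among the integer gridlines).
(c) The integer polynomial consistent with all of this is the stated p.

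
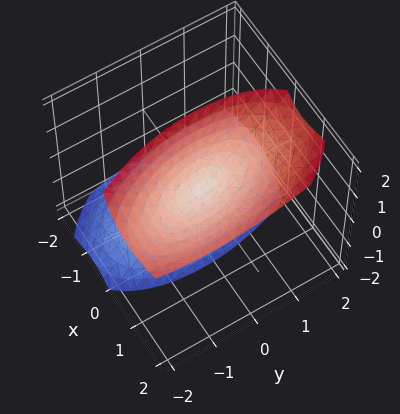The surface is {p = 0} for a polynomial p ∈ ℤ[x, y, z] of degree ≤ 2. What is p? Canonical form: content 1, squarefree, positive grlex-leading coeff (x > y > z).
3*x^2 + x*y - 3*x*z + y^2 - z^2

1. The picture has 2 separate pieces. Treating them together as one polynomial.
2. The degree is 2 — the shape is more complex than any degree-1 surface.
3. From the axis intercepts and sections: one y-axis crossing is at y = 0; it meets the x-axis at x = 0 (among the integer gridlines); one z-axis crossing is at z = 0.
4. Putting this together gives p.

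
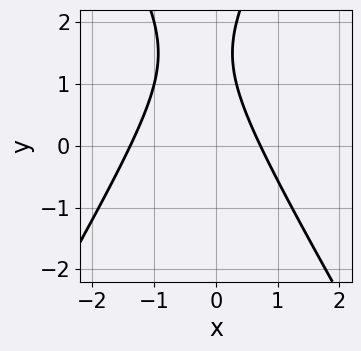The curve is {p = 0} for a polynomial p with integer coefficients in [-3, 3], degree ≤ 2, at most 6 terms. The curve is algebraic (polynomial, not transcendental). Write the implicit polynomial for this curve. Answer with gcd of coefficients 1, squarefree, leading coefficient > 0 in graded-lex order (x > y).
3*x^2 - y^2 + 2*x + 3*y - 3

deg p = 2. A generic line meets the curve in up to 2 points.
Checking where it meets the axes: the curve avoids every integer y-axis point in the box.
Fitting integer coefficients to these (and the overall shape) gives p.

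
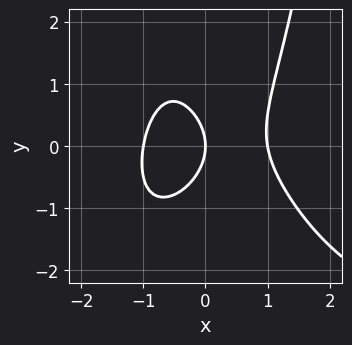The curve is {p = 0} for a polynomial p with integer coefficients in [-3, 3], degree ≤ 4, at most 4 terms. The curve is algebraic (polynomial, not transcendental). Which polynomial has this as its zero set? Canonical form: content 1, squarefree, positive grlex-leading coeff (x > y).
The degree is 4 — the shape is more complex than any degree-3 curve.
Observable constraints: one y-axis crossing is at y = 0; among the integer gridlines, it crosses the x-axis at x ∈ {-1, 0, 1}.
Putting this together gives p.

x^3*y + 3*x^3 - 2*y^2 - 3*x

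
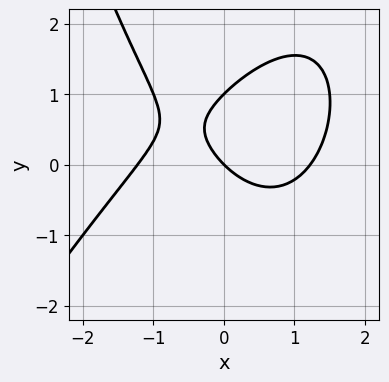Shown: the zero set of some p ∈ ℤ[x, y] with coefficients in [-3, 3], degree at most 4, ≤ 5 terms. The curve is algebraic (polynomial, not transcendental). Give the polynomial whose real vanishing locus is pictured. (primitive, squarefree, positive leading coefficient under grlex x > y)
2*x^3 - x^2*y + 3*y^2 - 3*x - 3*y

First, the degree is 3 — the shape is more complex than any degree-2 curve.
Next, against the integer gridlines: among the integer gridlines, it crosses the y-axis at y ∈ {0, 1}; it crosses the x-axis at the gridline x = 0.
Finally, matching integer coefficients to the picture gives p.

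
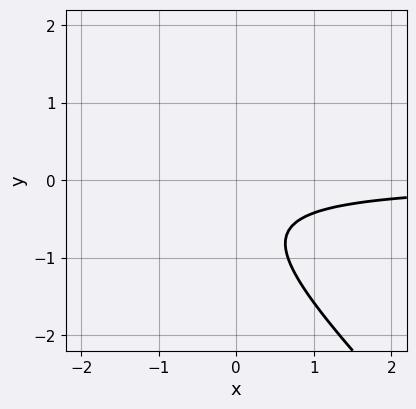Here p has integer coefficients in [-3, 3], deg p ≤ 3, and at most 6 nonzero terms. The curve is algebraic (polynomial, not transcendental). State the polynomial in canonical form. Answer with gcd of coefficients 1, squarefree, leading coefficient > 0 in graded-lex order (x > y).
(a) Degree: a generic line meets the curve in up to 2 points, so deg p = 2.
(b) Checking where it meets the axes: the curve avoids every integer x-axis point in the box; the curve avoids every integer y-axis point in the box.
(c) These observations pin down the coefficients.

3*x*y + 3*y^2 + 3*y + 2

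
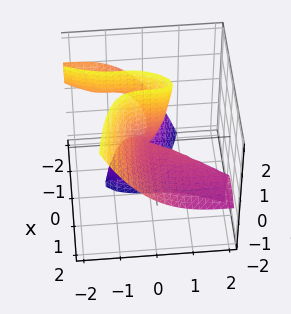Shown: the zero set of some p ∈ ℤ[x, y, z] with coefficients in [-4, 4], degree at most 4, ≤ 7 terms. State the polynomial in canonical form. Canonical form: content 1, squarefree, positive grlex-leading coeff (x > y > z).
3*x^2*y + 3*x^2*z - 3*x*y^2 + y^3 + 2*x*z

(a) The degree is 3 — no degree-2 surface has this shape.
(b) From the axis intercepts and sections: every point of the x-axis in the box is on the surface; it meets the y-axis at y = 0 (among the integer gridlines); every point of the z-axis in the box is on the surface.
(c) Assembling these constraints gives the stated polynomial.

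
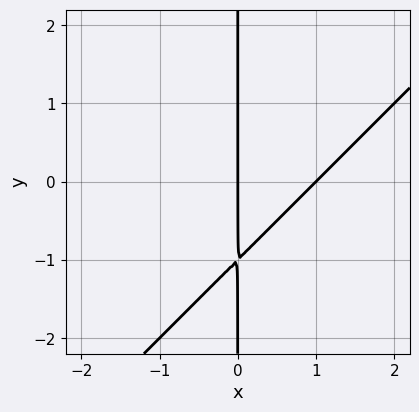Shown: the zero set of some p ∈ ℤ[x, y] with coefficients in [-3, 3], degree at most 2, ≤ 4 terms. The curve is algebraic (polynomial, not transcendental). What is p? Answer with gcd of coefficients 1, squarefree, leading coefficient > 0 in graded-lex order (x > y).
(a) deg p = 2. A generic line meets the curve in up to 2 points.
(b) From the axis intercepts and sections: among the integer gridlines, it crosses the x-axis at x ∈ {0, 1}; every point of the y-axis in the box is on the curve.
(c) Fitting integer coefficients to these (and the overall shape) gives p.

x^2 - x*y - x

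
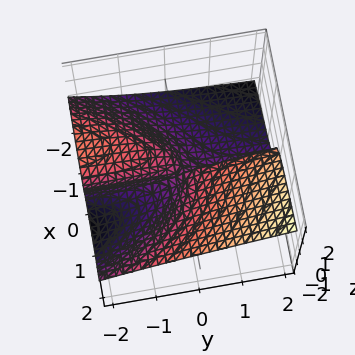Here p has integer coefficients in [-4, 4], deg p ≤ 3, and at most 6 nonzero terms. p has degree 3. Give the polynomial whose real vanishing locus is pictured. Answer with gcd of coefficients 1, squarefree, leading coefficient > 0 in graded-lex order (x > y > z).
Degree: no degree-2 surface has this shape, so deg p = 3.
Reading off the gridlines: the visible y-axis segment lies entirely on the surface; it crosses the z-axis at the gridline z = 0.
Solving for integer coefficients yields p as stated.

x^3 - 2*x^2*z + y*z^2 - 3*z^3 + 2*x*y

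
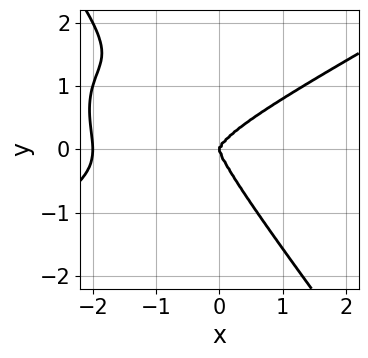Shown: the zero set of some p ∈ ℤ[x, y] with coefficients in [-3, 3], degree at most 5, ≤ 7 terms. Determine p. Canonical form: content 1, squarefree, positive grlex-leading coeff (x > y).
x^4 - x^2*y^2 - 3*x*y^3 - 2*y^4 + 2*x^3

(a) Degree: the shape is more complex than any degree-3 curve, so deg p = 4.
(b) Against the integer gridlines: it crosses the y-axis at the gridline y = 0; among the integer gridlines, it crosses the x-axis at x ∈ {-2, 0}.
(c) Solving for integer coefficients yields p as stated.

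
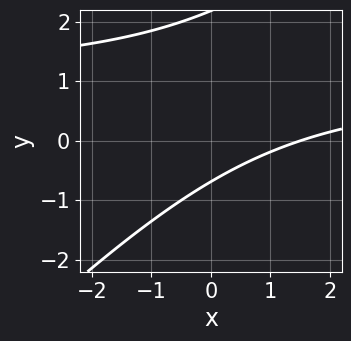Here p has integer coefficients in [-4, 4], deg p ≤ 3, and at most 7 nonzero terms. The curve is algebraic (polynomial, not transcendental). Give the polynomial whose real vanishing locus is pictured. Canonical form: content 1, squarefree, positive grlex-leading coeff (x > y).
First, deg p = 2. No degree-1 curve has this shape.
Finally, solving for integer coefficients yields p as stated.

2*x*y - 2*y^2 - 2*x + 3*y + 3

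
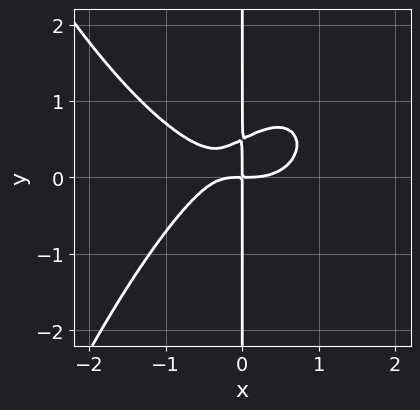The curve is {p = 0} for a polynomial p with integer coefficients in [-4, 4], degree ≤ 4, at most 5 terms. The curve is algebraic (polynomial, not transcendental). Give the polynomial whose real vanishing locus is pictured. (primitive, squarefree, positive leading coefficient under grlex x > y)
1. Degree: a generic line meets the curve in up to 4 points, so deg p = 4.
2. From the visible intercepts: the visible y-axis segment lies entirely on the curve.
3. Assembling these constraints gives the stated polynomial.

x^4 - x^2*y + 2*x*y^2 - x*y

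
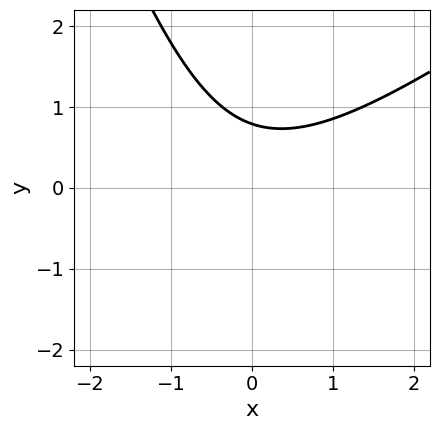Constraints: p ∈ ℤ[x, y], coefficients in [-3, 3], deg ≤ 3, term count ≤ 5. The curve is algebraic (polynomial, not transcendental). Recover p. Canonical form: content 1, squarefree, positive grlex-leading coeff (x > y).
(a) Degree: a generic line meets the curve in up to 2 points, so deg p = 2.
(b) From the axis intercepts and sections: it misses every integer gridline on the x-axis.
(c) Putting this together gives p.

2*x^2 - 2*x*y - y^2 - 3*y + 3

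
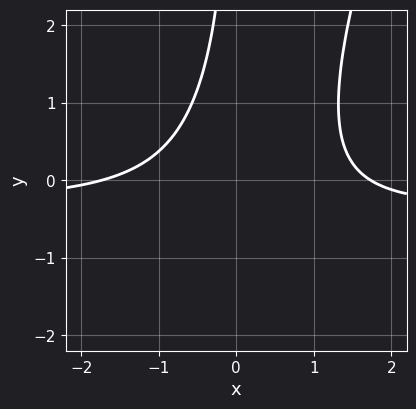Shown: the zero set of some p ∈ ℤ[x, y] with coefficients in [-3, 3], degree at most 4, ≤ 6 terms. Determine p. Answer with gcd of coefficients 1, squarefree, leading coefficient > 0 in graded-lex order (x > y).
First, deg p = 3. A generic line meets the curve in up to 3 points.
Next, from the axis intercepts and sections: the curve avoids every integer y-axis point in the box.
Finally, matching integer coefficients to the picture gives p.

3*x^2*y - x*y^2 + x^2 - 2*x*y - 3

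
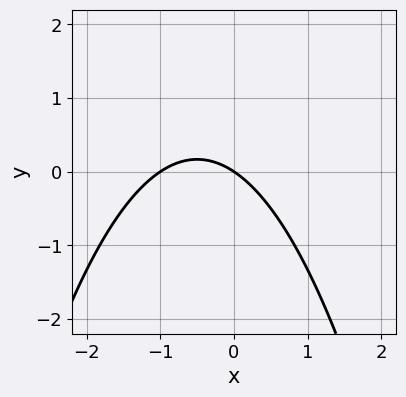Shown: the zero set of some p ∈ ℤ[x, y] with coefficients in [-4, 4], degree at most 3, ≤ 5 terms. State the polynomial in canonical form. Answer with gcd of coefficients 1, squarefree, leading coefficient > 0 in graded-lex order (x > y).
2*x^2 + 2*x + 3*y

(a) The degree is 2 — a generic line meets the curve in up to 2 points.
(b) From the axis intercepts and sections: one y-axis crossing is at y = 0; among the integer gridlines, it crosses the x-axis at x ∈ {-1, 0}.
(c) Solving for integer coefficients yields p as stated.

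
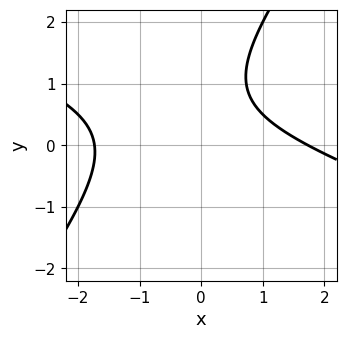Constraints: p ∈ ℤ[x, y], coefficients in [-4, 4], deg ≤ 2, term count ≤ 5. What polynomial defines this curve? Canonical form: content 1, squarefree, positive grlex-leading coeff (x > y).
x^2 + 2*x*y - 2*y^2 + 3*y - 3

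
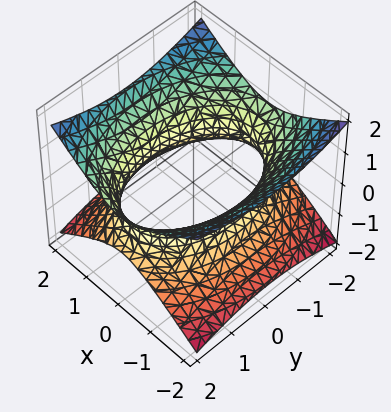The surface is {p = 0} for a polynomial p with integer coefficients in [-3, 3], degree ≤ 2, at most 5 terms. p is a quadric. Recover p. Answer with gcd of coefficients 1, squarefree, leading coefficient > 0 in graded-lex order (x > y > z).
1. Degree: an hourglass — one-sheet hyperboloid; a quadric, so deg p = 2.
2. Symmetries: mirror symmetry z ↦ −z ⇒ only even powers of z; the y ↦ −y reflection is a symmetry, so y appears only in even powers; the x ↦ −x reflection is a symmetry, so x appears only in even powers.
3. Reading off the gridlines: no z-intercept at any integer in the box.
4. Fitting integer coefficients to these (and the overall shape) gives p.

2*x^2 + y^2 - 3*z^2 - 3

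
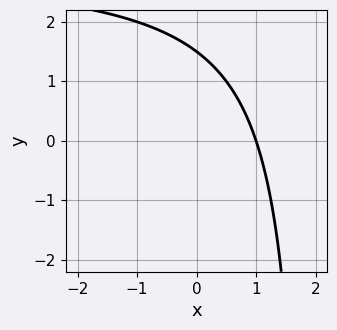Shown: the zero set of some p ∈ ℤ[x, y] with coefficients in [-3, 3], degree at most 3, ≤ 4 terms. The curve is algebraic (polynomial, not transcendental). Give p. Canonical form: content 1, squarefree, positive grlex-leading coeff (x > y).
x*y - 3*x - 2*y + 3

The degree is 2 — a generic line meets the curve in up to 2 points.
Against the integer gridlines: it crosses the x-axis at the gridline x = 1.
These observations pin down the coefficients.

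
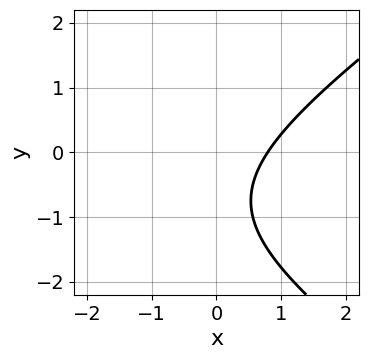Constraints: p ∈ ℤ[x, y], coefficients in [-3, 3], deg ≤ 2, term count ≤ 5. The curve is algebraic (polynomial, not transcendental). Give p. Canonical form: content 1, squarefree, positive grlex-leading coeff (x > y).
x^2 - 2*y^2 + 3*x - 3*y - 3

1. Degree: a generic line meets the curve in up to 2 points, so deg p = 2.
2. From the visible intercepts: it misses every integer gridline on the y-axis.
3. Fitting integer coefficients to these (and the overall shape) gives p.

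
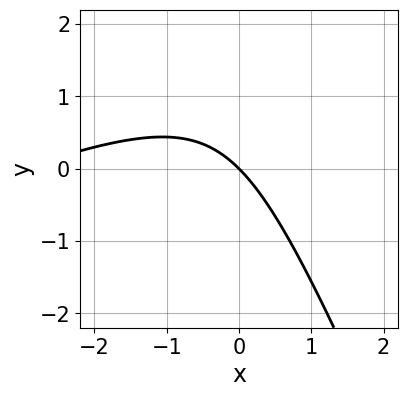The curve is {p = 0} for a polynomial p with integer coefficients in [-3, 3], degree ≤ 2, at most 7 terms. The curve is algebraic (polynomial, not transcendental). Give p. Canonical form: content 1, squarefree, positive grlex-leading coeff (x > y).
x^2 - 2*x*y - y^2 + 3*x + 3*y

First, the degree is 2 — a generic line meets the curve in up to 2 points.
Then, reading off the gridlines: one y-axis crossing is at y = 0; it crosses the x-axis at the gridline x = 0.
Finally, these observations pin down the coefficients.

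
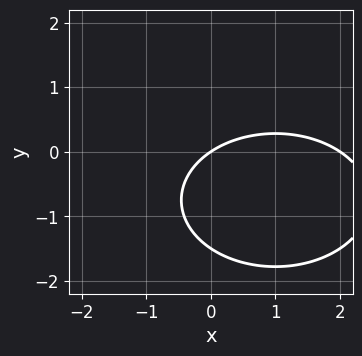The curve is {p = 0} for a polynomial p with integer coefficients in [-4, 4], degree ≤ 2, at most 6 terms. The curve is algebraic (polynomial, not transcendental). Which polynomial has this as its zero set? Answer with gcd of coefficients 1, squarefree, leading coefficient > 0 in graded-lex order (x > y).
x^2 + 2*y^2 - 2*x + 3*y

1. Degree: no degree-1 curve has this shape, so deg p = 2.
2. From the axis intercepts and sections: the x-axis gridline crossings are at x ∈ {0, 2}; it crosses the y-axis at the gridline y = 0.
3. Solving for integer coefficients yields p as stated.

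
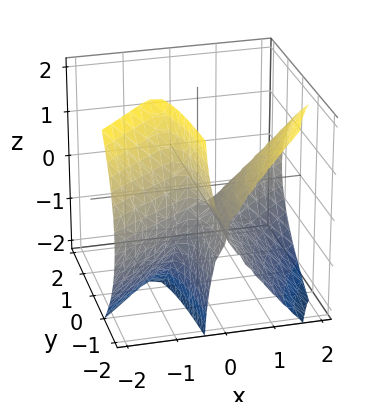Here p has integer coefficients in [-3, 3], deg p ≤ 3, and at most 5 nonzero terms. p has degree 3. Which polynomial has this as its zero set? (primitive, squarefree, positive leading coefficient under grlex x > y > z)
2*x^3 - 3*x^2*y - 2*x*z^2 - 2*x^2 - z^2

The degree is 3 — a generic line meets the surface in up to 3 points.
Checking where it meets the axes: it crosses the x-axis at the gridline x = 1; the visible y-axis segment lies entirely on the surface.
Putting this together gives p.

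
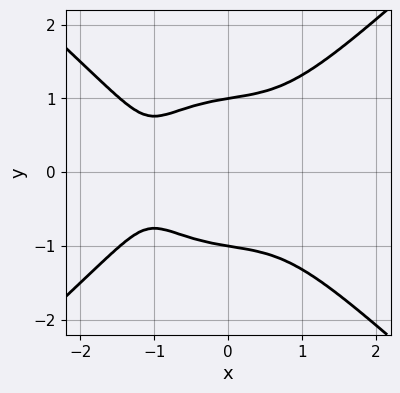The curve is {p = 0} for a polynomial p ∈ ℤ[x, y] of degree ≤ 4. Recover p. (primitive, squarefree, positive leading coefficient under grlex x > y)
(a) Degree: a generic line meets the curve in up to 4 points, so deg p = 4.
(b) Symmetries: it's symmetric under y → −y, forcing even powers of y.
(c) Reading off the gridlines: among the integer gridlines, it crosses the y-axis at y ∈ {-1, 1}; the curve avoids every integer x-axis point in the box.
(d) Assembling these constraints gives the stated polynomial.

2*x^4 - 3*y^4 + 2*x^3 + 2*x + 3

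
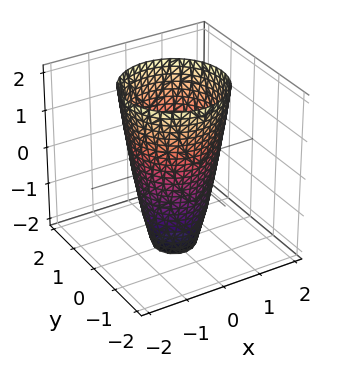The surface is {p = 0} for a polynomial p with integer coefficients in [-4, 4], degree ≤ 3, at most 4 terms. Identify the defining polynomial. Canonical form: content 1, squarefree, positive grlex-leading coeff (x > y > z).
1. Degree: the shape is more complex than any degree-1 surface, so deg p = 2.
2. Symmetry: the z-axis is an axis of rotation, so x and y enter only as x² + y².
3. Checking where it meets the axes: the surface avoids every integer z-axis point in the box; among the integer gridlines, it crosses the x-axis at x ∈ {-1, 1}; a circular section at z = 1 has radius between 1 and 2; among the integer gridlines, it crosses the y-axis at y ∈ {-1, 1}.
4. Together with the visible shape, these determine p as stated.

3*x^2 + 3*y^2 - z - 3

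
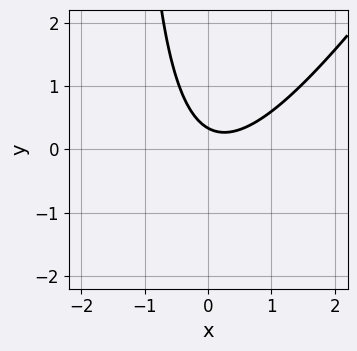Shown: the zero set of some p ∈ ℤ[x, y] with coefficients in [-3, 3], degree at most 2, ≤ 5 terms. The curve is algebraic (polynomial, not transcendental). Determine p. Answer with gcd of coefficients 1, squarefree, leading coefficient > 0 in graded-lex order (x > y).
3*x^2 - 2*x*y - x - 3*y + 1

(a) The degree is 2 — a generic line meets the curve in up to 2 points.
(b) Checking where it meets the axes: the curve avoids every integer x-axis point in the box.
(c) Assembling these constraints gives the stated polynomial.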